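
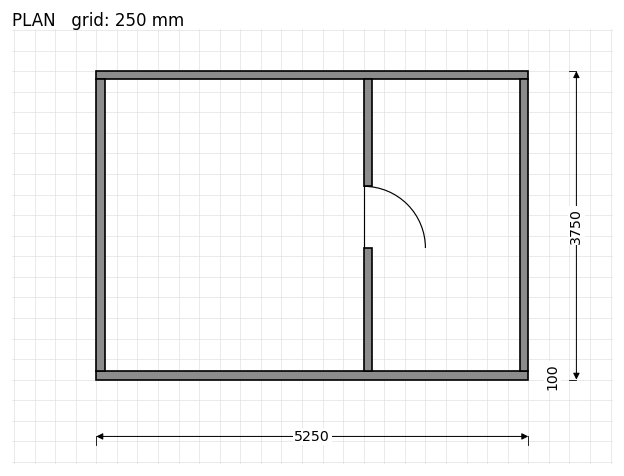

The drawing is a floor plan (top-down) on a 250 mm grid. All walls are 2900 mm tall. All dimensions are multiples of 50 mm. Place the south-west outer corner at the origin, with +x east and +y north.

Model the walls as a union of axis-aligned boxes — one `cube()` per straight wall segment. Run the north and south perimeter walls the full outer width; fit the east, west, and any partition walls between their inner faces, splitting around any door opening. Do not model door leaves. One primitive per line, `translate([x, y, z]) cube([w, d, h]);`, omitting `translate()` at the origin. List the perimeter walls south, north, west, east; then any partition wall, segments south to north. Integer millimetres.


cube([5250, 100, 2900]);
translate([0, 3650, 0]) cube([5250, 100, 2900]);
translate([0, 100, 0]) cube([100, 3550, 2900]);
translate([5150, 100, 0]) cube([100, 3550, 2900]);
translate([3250, 100, 0]) cube([100, 1500, 2900]);
translate([3250, 2350, 0]) cube([100, 1300, 2900]);


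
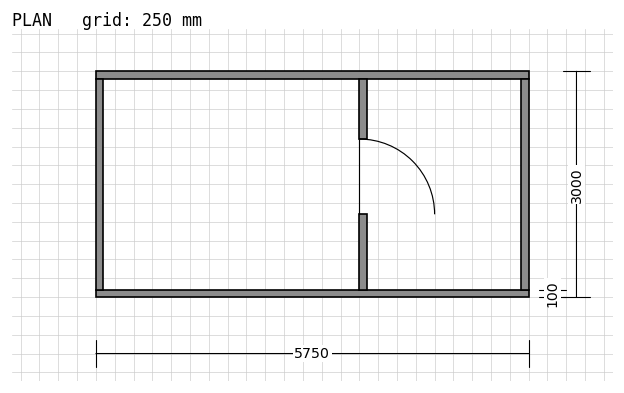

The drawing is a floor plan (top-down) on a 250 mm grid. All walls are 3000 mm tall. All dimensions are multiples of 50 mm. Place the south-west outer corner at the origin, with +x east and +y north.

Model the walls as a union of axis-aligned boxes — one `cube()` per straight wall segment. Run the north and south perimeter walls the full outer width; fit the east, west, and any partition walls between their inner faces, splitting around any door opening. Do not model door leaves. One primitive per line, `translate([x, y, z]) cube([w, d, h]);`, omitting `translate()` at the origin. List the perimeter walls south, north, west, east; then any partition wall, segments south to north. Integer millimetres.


cube([5750, 100, 3000]);
translate([0, 2900, 0]) cube([5750, 100, 3000]);
translate([0, 100, 0]) cube([100, 2800, 3000]);
translate([5650, 100, 0]) cube([100, 2800, 3000]);
translate([3500, 100, 0]) cube([100, 1000, 3000]);
translate([3500, 2100, 0]) cube([100, 800, 3000]);


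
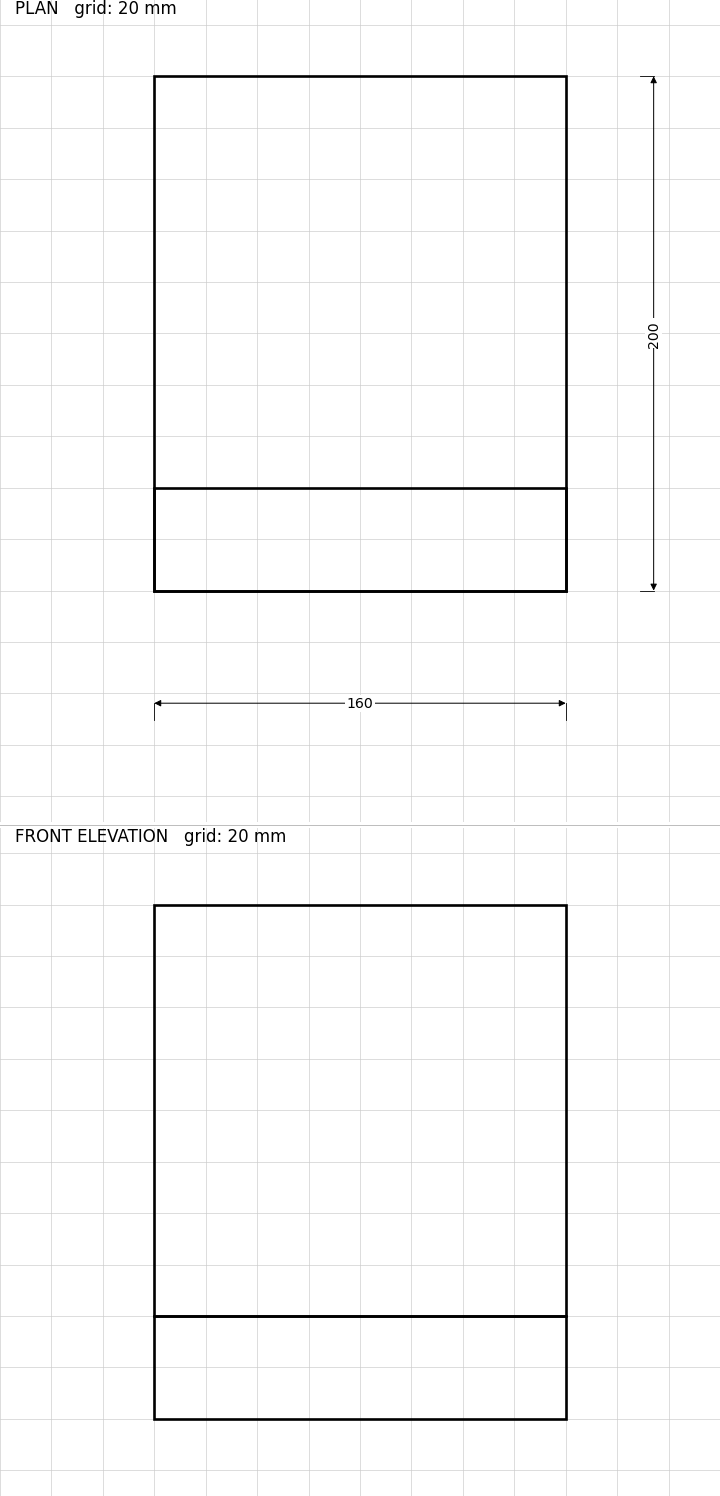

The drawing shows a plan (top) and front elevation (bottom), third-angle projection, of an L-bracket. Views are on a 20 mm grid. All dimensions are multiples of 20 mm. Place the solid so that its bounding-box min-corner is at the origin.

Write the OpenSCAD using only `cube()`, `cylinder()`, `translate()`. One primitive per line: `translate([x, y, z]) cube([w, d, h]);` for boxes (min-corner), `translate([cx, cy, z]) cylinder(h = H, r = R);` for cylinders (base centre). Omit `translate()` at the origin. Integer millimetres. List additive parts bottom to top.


cube([160, 200, 40]);
translate([0, 0, 40]) cube([160, 40, 160]);


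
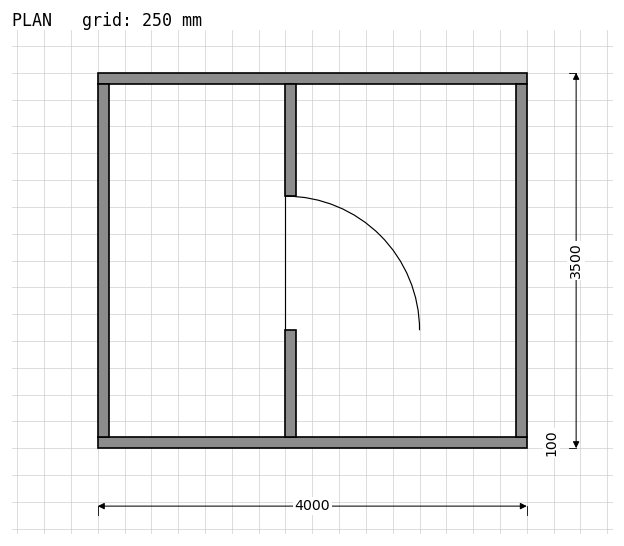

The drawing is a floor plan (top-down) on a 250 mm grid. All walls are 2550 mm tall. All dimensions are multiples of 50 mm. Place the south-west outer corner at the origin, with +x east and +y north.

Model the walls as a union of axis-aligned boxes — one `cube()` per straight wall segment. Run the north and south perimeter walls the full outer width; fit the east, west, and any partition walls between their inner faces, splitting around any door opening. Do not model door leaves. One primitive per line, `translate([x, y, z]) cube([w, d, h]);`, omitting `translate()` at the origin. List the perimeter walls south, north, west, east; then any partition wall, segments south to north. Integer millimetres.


cube([4000, 100, 2550]);
translate([0, 3400, 0]) cube([4000, 100, 2550]);
translate([0, 100, 0]) cube([100, 3300, 2550]);
translate([3900, 100, 0]) cube([100, 3300, 2550]);
translate([1750, 100, 0]) cube([100, 1000, 2550]);
translate([1750, 2350, 0]) cube([100, 1050, 2550]);


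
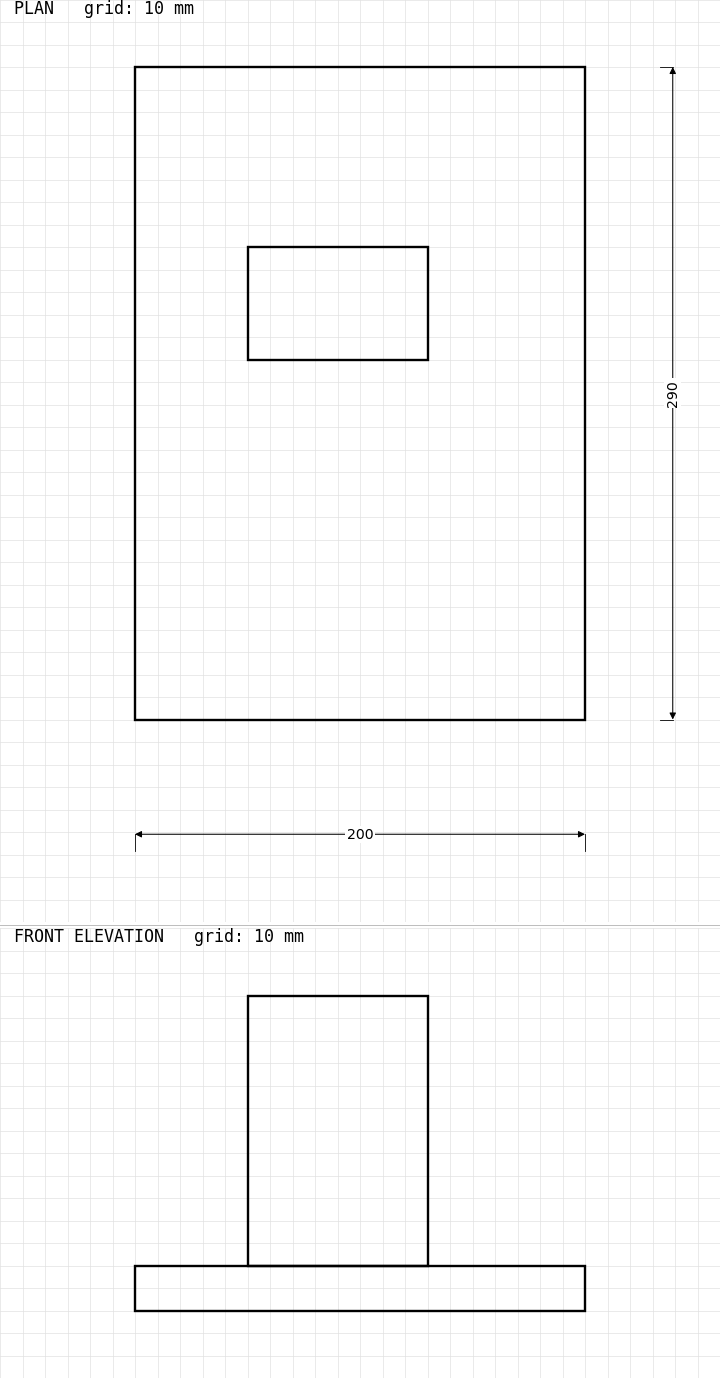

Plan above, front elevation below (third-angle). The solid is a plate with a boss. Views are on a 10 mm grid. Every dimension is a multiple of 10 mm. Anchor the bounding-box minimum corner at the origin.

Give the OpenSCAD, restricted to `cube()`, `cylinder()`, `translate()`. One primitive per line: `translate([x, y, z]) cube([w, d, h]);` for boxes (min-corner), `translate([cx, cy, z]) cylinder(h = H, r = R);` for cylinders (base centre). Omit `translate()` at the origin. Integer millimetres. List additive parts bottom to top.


cube([200, 290, 20]);
translate([50, 160, 20]) cube([80, 50, 120]);


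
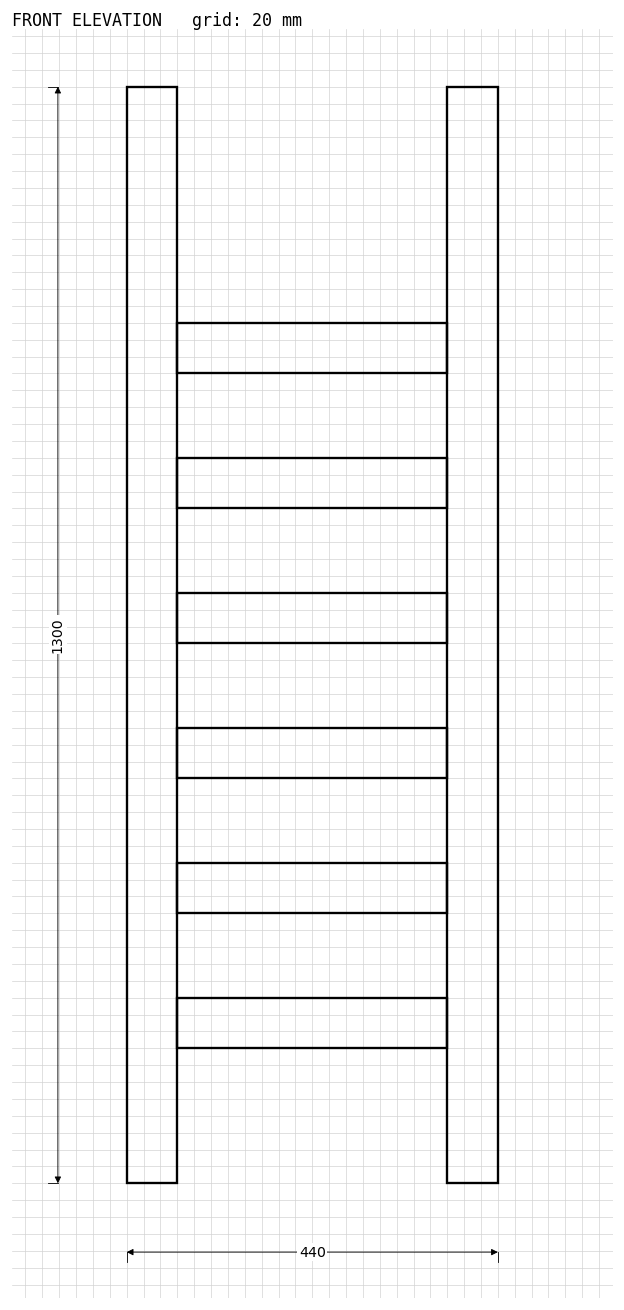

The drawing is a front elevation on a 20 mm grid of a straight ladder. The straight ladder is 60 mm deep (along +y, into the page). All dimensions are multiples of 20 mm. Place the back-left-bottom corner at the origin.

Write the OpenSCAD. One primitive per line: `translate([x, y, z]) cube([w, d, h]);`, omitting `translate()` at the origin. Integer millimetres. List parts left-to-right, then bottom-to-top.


cube([60, 60, 1300]);
translate([60, 0, 160]) cube([320, 60, 60]);
translate([60, 0, 320]) cube([320, 60, 60]);
translate([60, 0, 480]) cube([320, 60, 60]);
translate([60, 0, 640]) cube([320, 60, 60]);
translate([60, 0, 800]) cube([320, 60, 60]);
translate([60, 0, 960]) cube([320, 60, 60]);
translate([380, 0, 0]) cube([60, 60, 1300]);


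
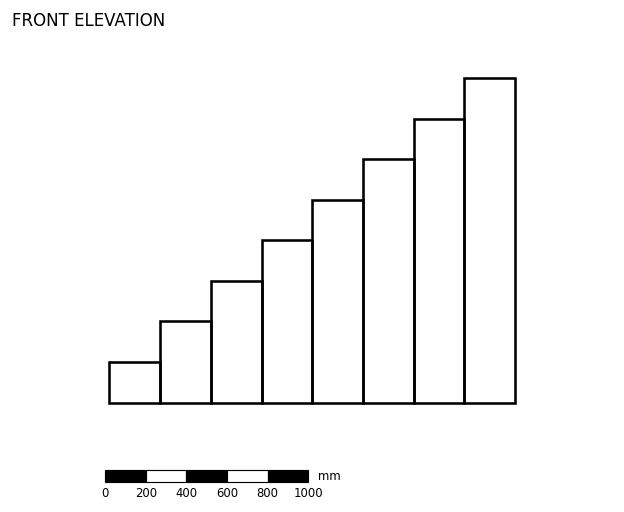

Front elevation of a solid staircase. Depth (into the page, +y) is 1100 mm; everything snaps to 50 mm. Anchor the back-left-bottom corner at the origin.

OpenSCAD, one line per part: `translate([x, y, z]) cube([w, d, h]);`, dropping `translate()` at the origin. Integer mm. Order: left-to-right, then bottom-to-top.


cube([250, 1100, 200]);
translate([250, 0, 0]) cube([250, 1100, 400]);
translate([500, 0, 0]) cube([250, 1100, 600]);
translate([750, 0, 0]) cube([250, 1100, 800]);
translate([1000, 0, 0]) cube([250, 1100, 1000]);
translate([1250, 0, 0]) cube([250, 1100, 1200]);
translate([1500, 0, 0]) cube([250, 1100, 1400]);
translate([1750, 0, 0]) cube([250, 1100, 1600]);


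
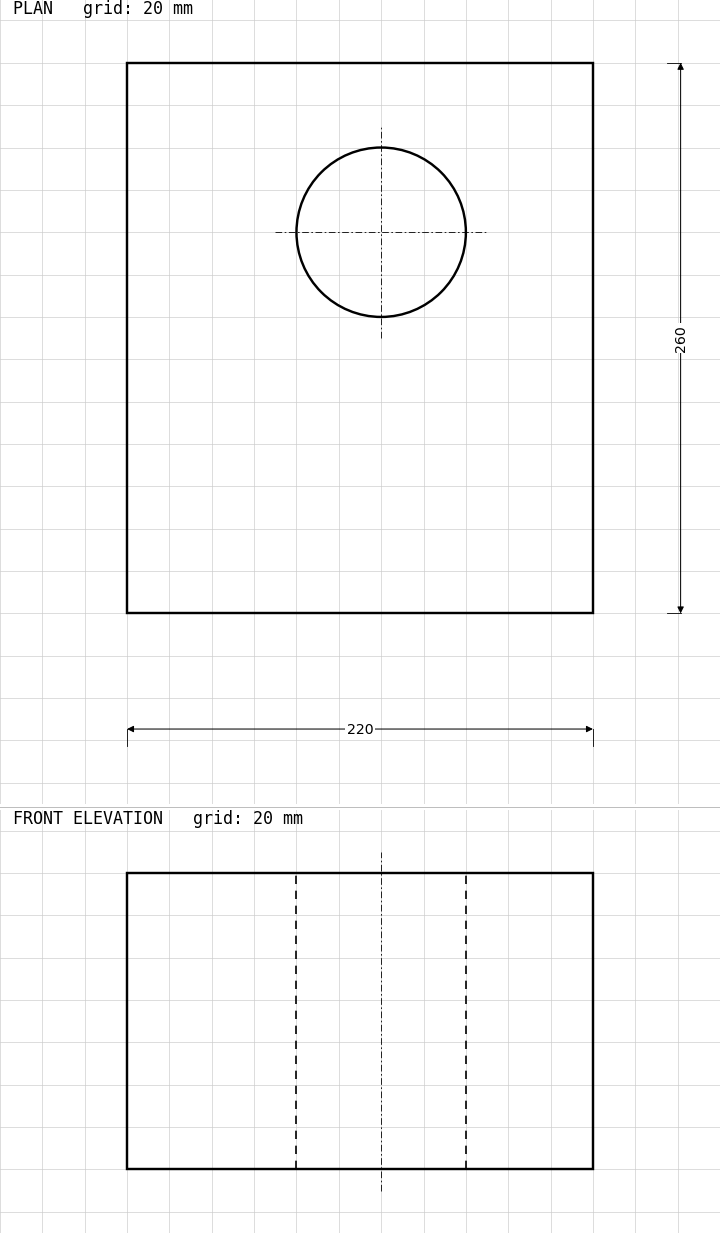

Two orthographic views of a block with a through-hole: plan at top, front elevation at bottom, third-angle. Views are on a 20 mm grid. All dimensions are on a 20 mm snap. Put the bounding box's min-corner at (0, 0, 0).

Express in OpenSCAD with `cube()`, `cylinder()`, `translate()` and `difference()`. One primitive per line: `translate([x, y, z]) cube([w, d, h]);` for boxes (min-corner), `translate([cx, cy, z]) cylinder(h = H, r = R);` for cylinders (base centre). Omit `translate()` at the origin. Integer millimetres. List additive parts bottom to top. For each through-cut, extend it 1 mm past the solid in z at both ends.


difference() {
  cube([220, 260, 140]);
  translate([120, 180, -1]) cylinder(h = 142, r = 40);
}


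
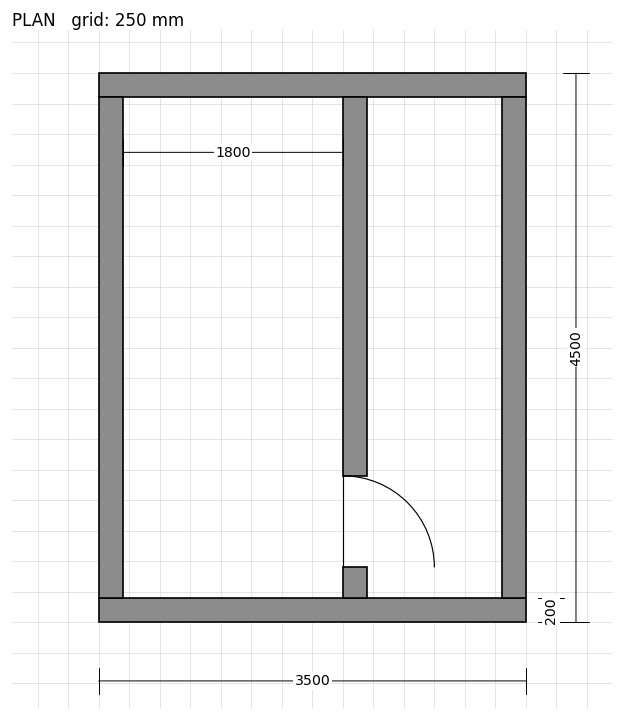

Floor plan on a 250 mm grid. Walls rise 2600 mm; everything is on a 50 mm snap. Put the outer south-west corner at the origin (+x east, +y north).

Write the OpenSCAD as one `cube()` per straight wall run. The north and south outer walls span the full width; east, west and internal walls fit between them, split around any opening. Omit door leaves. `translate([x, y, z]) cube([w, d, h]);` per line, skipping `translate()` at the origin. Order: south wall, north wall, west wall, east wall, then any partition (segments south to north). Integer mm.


cube([3500, 200, 2600]);
translate([0, 4300, 0]) cube([3500, 200, 2600]);
translate([0, 200, 0]) cube([200, 4100, 2600]);
translate([3300, 200, 0]) cube([200, 4100, 2600]);
translate([2000, 200, 0]) cube([200, 250, 2600]);
translate([2000, 1200, 0]) cube([200, 3100, 2600]);


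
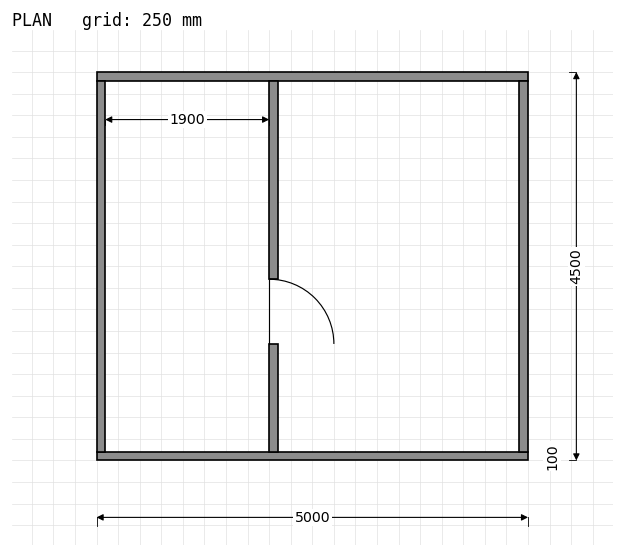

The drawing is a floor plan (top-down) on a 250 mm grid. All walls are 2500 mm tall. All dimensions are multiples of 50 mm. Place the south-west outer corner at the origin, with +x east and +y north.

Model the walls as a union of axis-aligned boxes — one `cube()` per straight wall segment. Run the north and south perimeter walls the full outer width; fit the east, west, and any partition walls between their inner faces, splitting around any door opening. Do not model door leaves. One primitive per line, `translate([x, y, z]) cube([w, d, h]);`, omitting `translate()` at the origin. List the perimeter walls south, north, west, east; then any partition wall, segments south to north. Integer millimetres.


cube([5000, 100, 2500]);
translate([0, 4400, 0]) cube([5000, 100, 2500]);
translate([0, 100, 0]) cube([100, 4300, 2500]);
translate([4900, 100, 0]) cube([100, 4300, 2500]);
translate([2000, 100, 0]) cube([100, 1250, 2500]);
translate([2000, 2100, 0]) cube([100, 2300, 2500]);


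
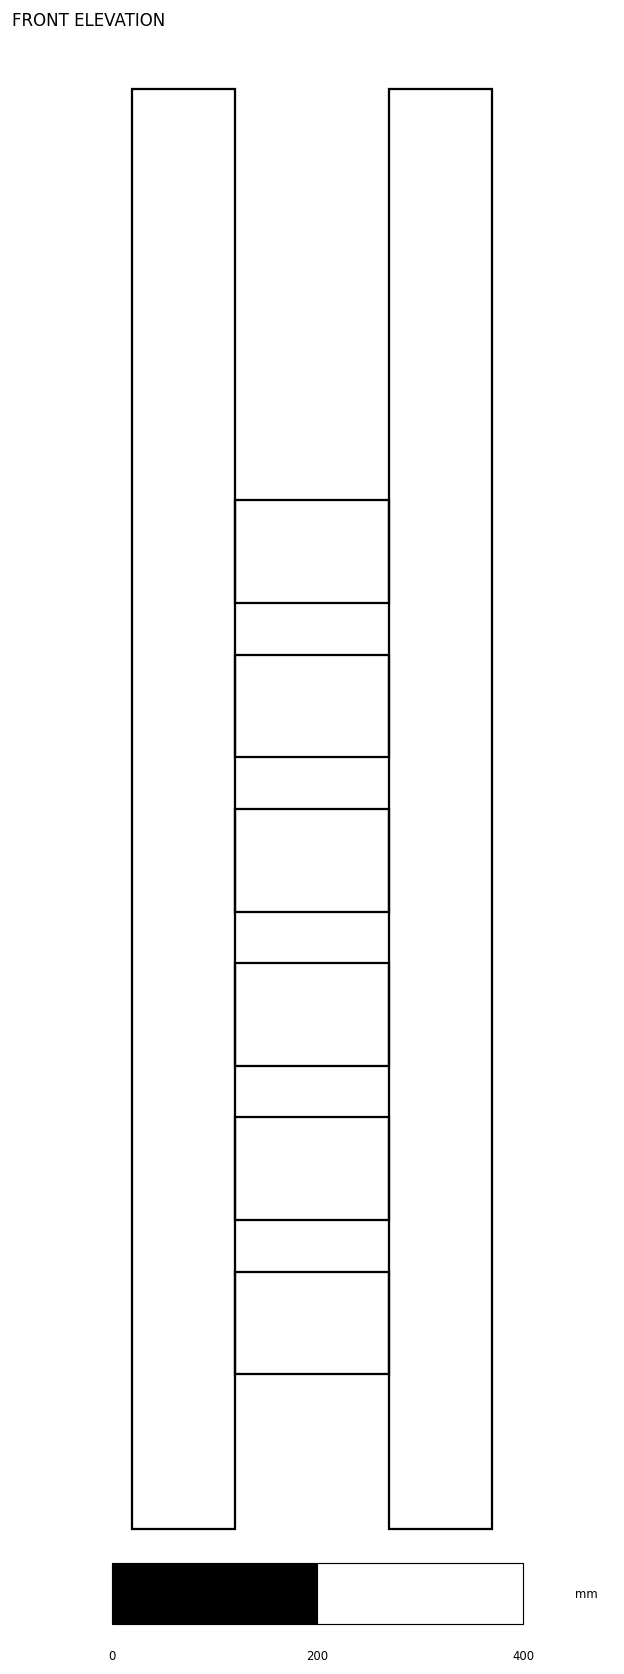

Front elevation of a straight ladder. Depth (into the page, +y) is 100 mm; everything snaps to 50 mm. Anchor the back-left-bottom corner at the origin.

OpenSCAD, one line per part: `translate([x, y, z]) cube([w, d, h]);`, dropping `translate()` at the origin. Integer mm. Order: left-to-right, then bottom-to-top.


cube([100, 100, 1400]);
translate([100, 0, 150]) cube([150, 100, 100]);
translate([100, 0, 300]) cube([150, 100, 100]);
translate([100, 0, 450]) cube([150, 100, 100]);
translate([100, 0, 600]) cube([150, 100, 100]);
translate([100, 0, 750]) cube([150, 100, 100]);
translate([100, 0, 900]) cube([150, 100, 100]);
translate([250, 0, 0]) cube([100, 100, 1400]);


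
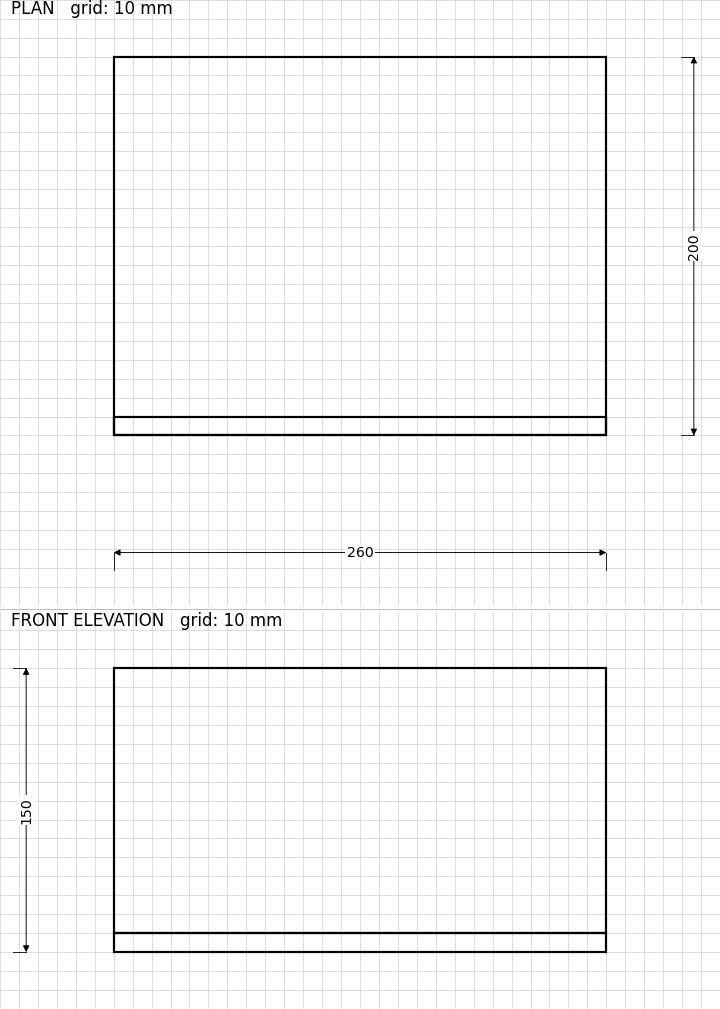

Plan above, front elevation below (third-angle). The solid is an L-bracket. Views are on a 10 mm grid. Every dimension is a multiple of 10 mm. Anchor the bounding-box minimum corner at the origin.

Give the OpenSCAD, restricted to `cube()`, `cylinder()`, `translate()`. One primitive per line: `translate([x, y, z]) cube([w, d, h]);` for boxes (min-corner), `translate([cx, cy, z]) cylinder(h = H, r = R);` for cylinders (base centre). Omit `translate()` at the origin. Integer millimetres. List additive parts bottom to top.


cube([260, 200, 10]);
translate([0, 0, 10]) cube([260, 10, 140]);


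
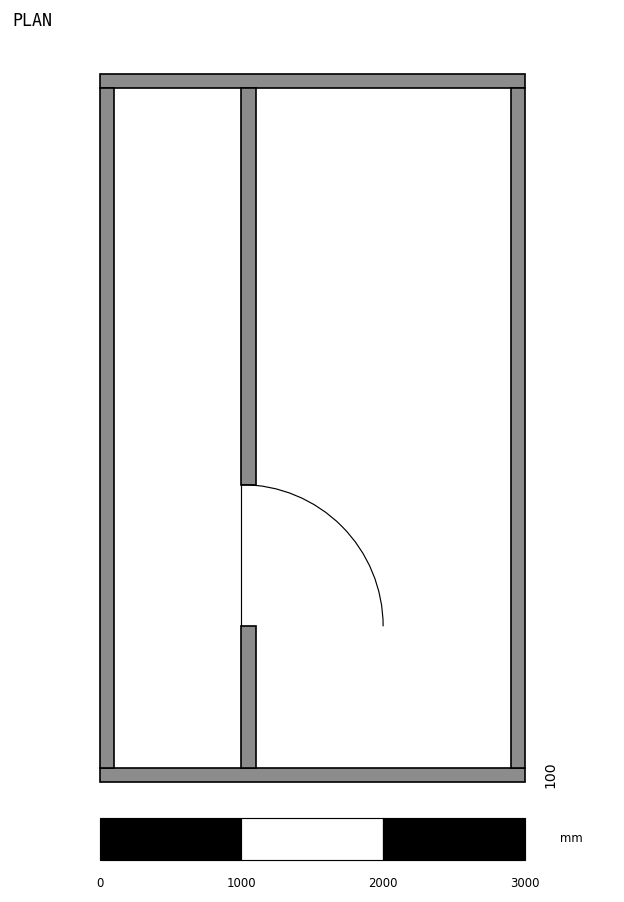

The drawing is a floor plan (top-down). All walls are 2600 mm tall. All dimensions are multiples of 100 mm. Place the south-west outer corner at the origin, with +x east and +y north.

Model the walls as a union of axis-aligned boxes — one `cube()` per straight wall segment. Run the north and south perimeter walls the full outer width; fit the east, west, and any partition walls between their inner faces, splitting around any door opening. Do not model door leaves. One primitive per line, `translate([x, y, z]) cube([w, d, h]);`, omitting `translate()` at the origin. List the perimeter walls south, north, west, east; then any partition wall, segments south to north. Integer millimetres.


cube([3000, 100, 2600]);
translate([0, 4900, 0]) cube([3000, 100, 2600]);
translate([0, 100, 0]) cube([100, 4800, 2600]);
translate([2900, 100, 0]) cube([100, 4800, 2600]);
translate([1000, 100, 0]) cube([100, 1000, 2600]);
translate([1000, 2100, 0]) cube([100, 2800, 2600]);


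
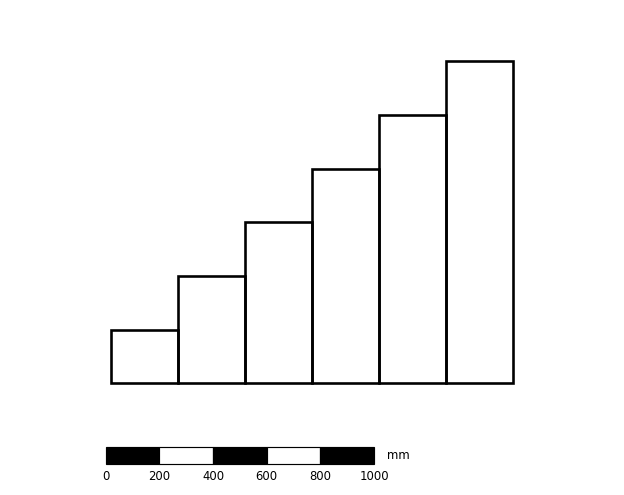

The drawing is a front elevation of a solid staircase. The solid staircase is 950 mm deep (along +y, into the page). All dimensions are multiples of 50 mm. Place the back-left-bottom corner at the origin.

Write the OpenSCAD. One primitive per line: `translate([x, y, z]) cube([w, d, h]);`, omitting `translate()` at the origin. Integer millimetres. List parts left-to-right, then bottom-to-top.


cube([250, 950, 200]);
translate([250, 0, 0]) cube([250, 950, 400]);
translate([500, 0, 0]) cube([250, 950, 600]);
translate([750, 0, 0]) cube([250, 950, 800]);
translate([1000, 0, 0]) cube([250, 950, 1000]);
translate([1250, 0, 0]) cube([250, 950, 1200]);


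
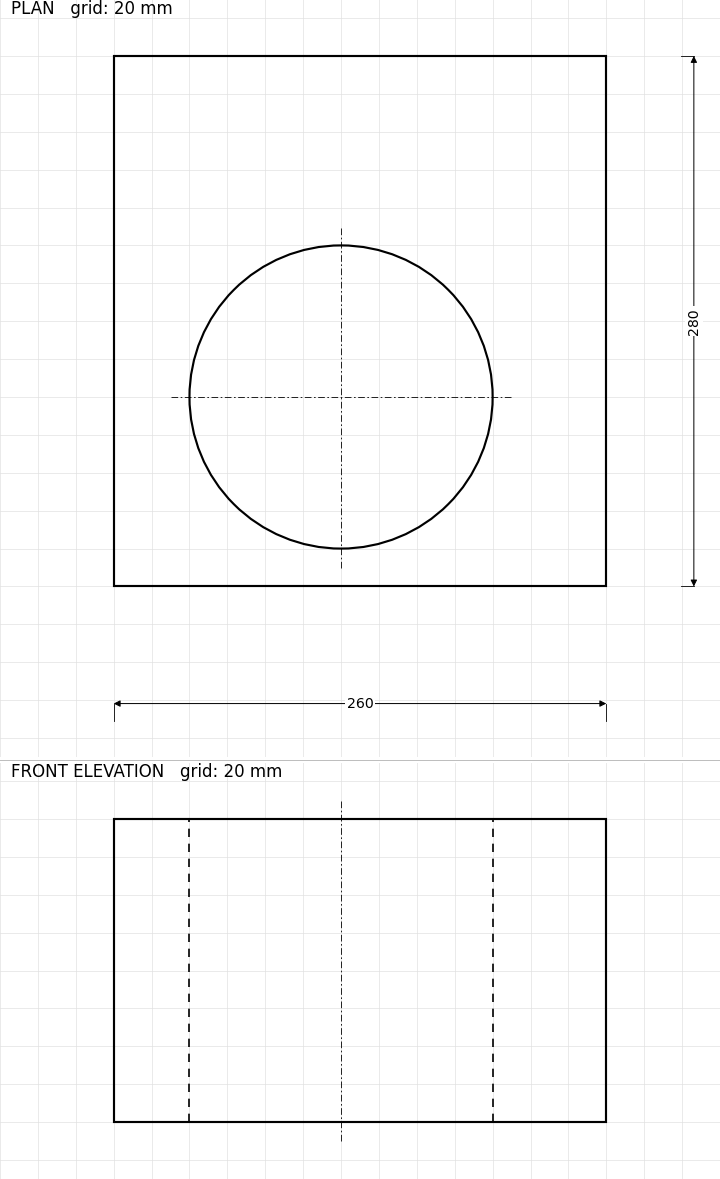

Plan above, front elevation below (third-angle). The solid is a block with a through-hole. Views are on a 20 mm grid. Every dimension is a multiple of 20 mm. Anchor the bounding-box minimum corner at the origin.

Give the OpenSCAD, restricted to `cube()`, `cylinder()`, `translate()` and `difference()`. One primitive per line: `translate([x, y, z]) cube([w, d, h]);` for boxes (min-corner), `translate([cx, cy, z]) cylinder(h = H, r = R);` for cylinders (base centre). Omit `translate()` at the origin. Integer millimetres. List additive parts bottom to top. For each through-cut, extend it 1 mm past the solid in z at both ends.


difference() {
  cube([260, 280, 160]);
  translate([120, 100, -1]) cylinder(h = 162, r = 80);
}


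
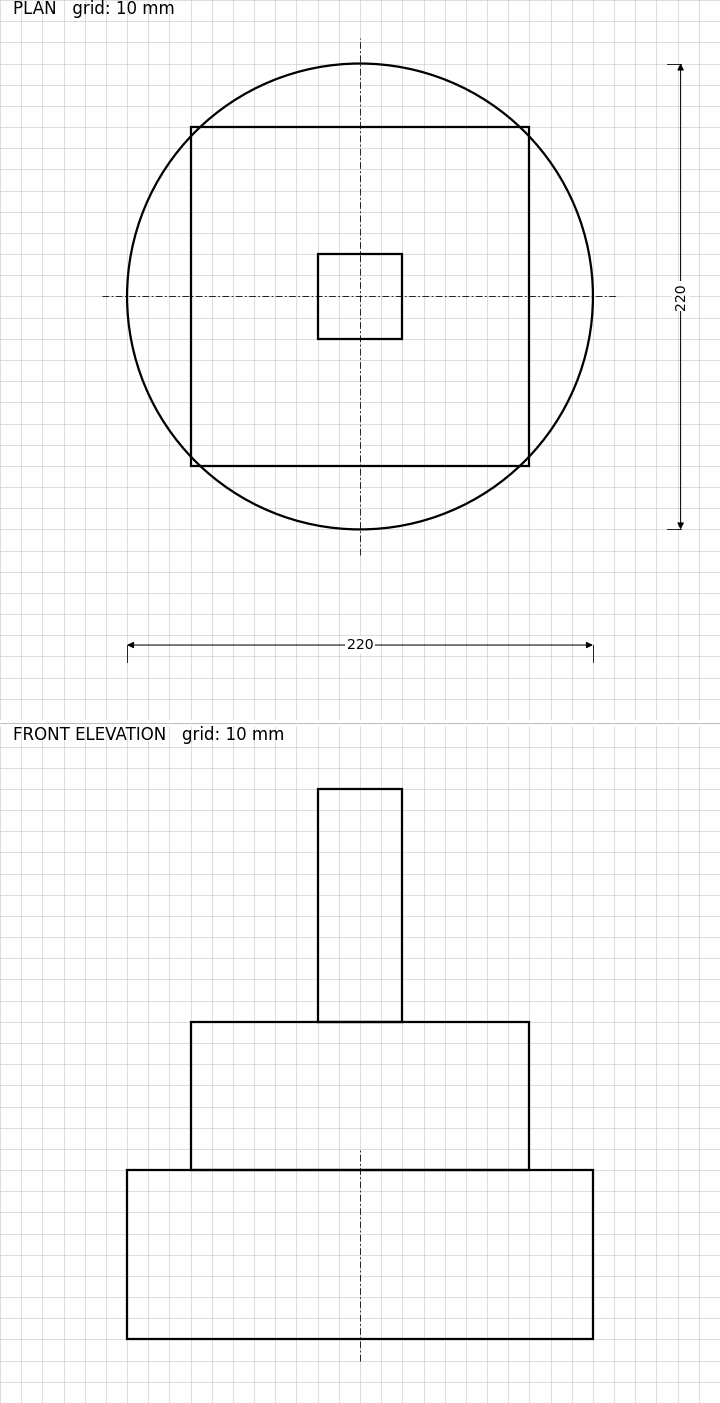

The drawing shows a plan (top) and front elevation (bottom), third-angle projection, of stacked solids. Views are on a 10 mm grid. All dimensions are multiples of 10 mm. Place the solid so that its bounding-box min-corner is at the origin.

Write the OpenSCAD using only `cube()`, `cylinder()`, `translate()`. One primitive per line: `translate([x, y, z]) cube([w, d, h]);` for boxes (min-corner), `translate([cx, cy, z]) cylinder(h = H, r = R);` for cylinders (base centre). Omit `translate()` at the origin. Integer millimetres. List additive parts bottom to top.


translate([110, 110, 0]) cylinder(h = 80, r = 110);
translate([30, 30, 80]) cube([160, 160, 70]);
translate([90, 90, 150]) cube([40, 40, 110]);


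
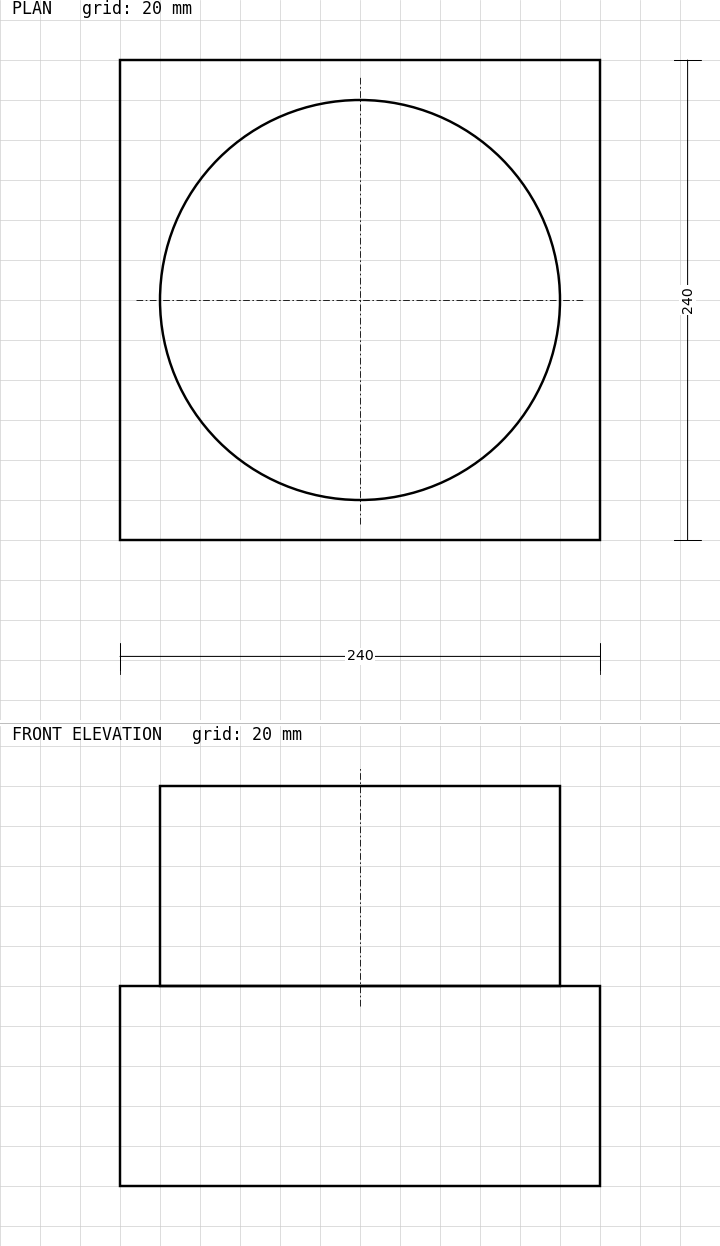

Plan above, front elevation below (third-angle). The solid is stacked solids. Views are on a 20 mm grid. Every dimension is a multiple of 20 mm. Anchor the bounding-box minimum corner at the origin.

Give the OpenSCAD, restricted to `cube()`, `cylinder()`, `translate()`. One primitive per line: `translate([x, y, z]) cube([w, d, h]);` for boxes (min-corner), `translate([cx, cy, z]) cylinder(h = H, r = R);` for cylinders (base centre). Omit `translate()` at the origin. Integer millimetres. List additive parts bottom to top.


cube([240, 240, 100]);
translate([120, 120, 100]) cylinder(h = 100, r = 100);


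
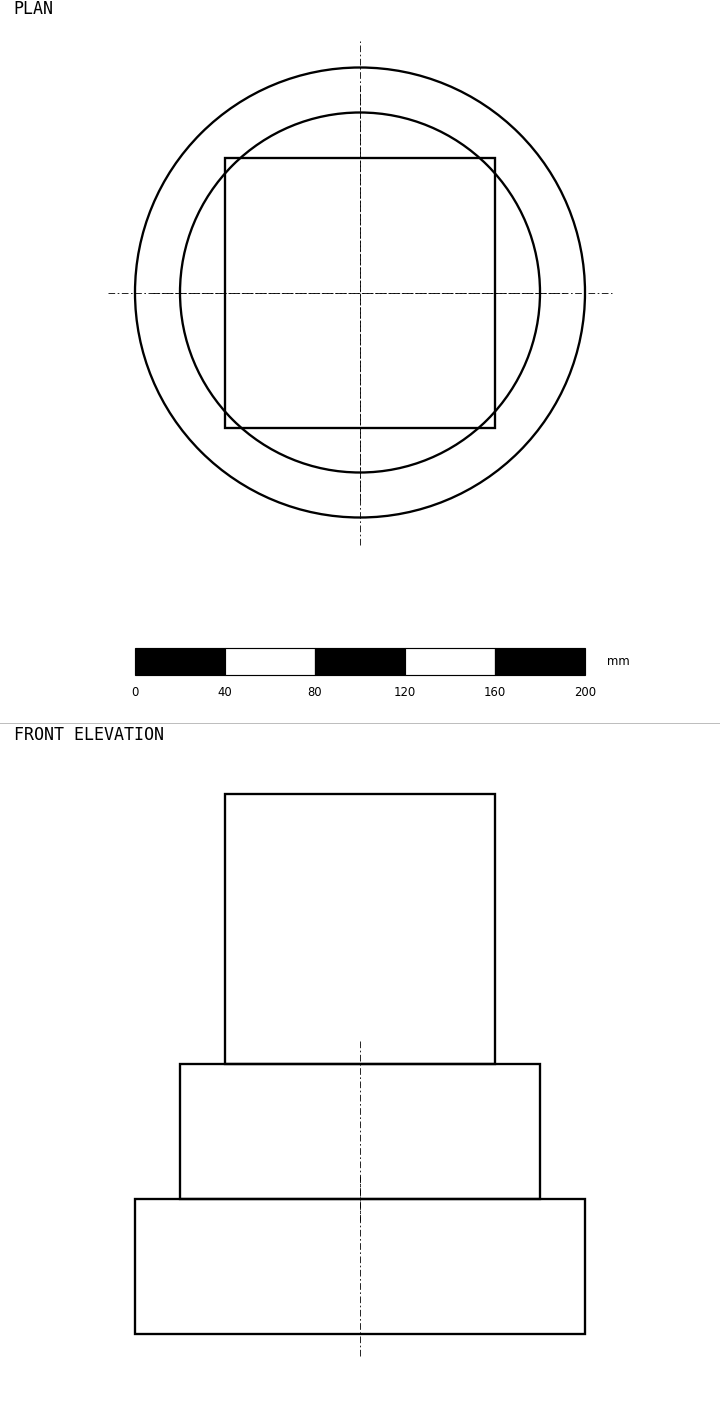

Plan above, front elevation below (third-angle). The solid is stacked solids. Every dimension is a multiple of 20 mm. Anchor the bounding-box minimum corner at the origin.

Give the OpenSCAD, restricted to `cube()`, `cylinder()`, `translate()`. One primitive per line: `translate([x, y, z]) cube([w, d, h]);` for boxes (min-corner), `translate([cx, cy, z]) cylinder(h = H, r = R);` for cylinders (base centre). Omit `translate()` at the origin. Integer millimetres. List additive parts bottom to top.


translate([100, 100, 0]) cylinder(h = 60, r = 100);
translate([100, 100, 60]) cylinder(h = 60, r = 80);
translate([40, 40, 120]) cube([120, 120, 120]);


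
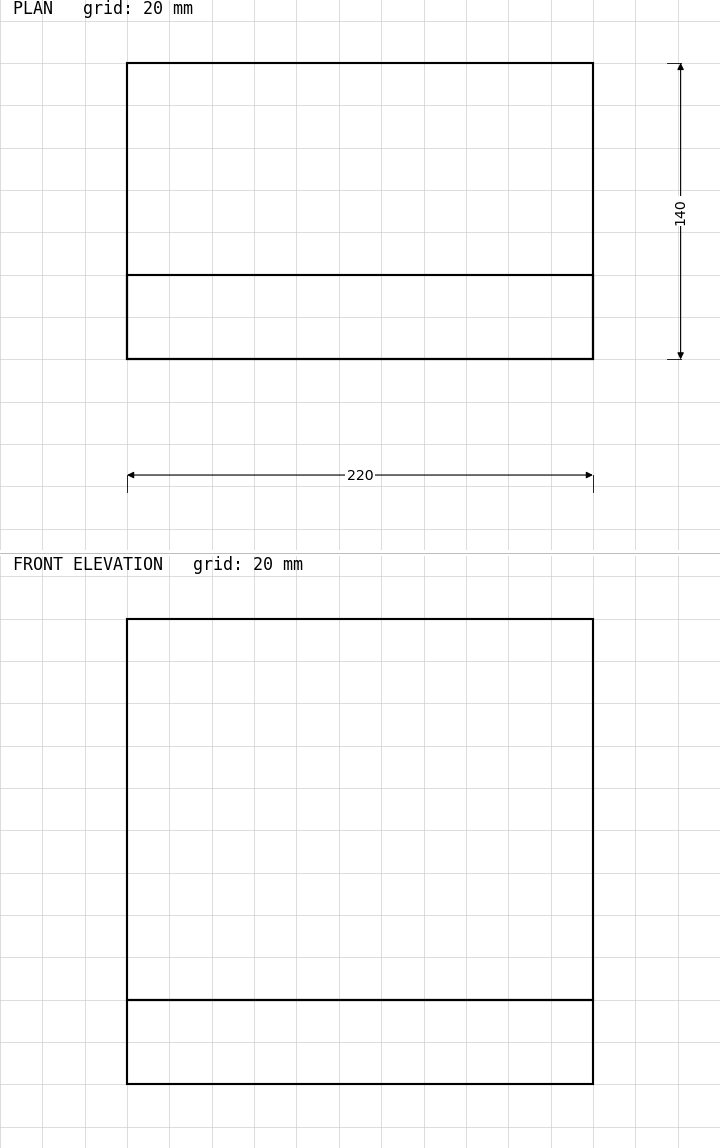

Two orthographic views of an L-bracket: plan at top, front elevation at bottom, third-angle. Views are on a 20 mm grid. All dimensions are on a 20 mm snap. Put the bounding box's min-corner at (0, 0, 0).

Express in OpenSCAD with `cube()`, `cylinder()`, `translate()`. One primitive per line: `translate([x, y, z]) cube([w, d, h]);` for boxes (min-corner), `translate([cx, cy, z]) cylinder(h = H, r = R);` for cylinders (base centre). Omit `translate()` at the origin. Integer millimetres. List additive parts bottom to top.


cube([220, 140, 40]);
translate([0, 0, 40]) cube([220, 40, 180]);


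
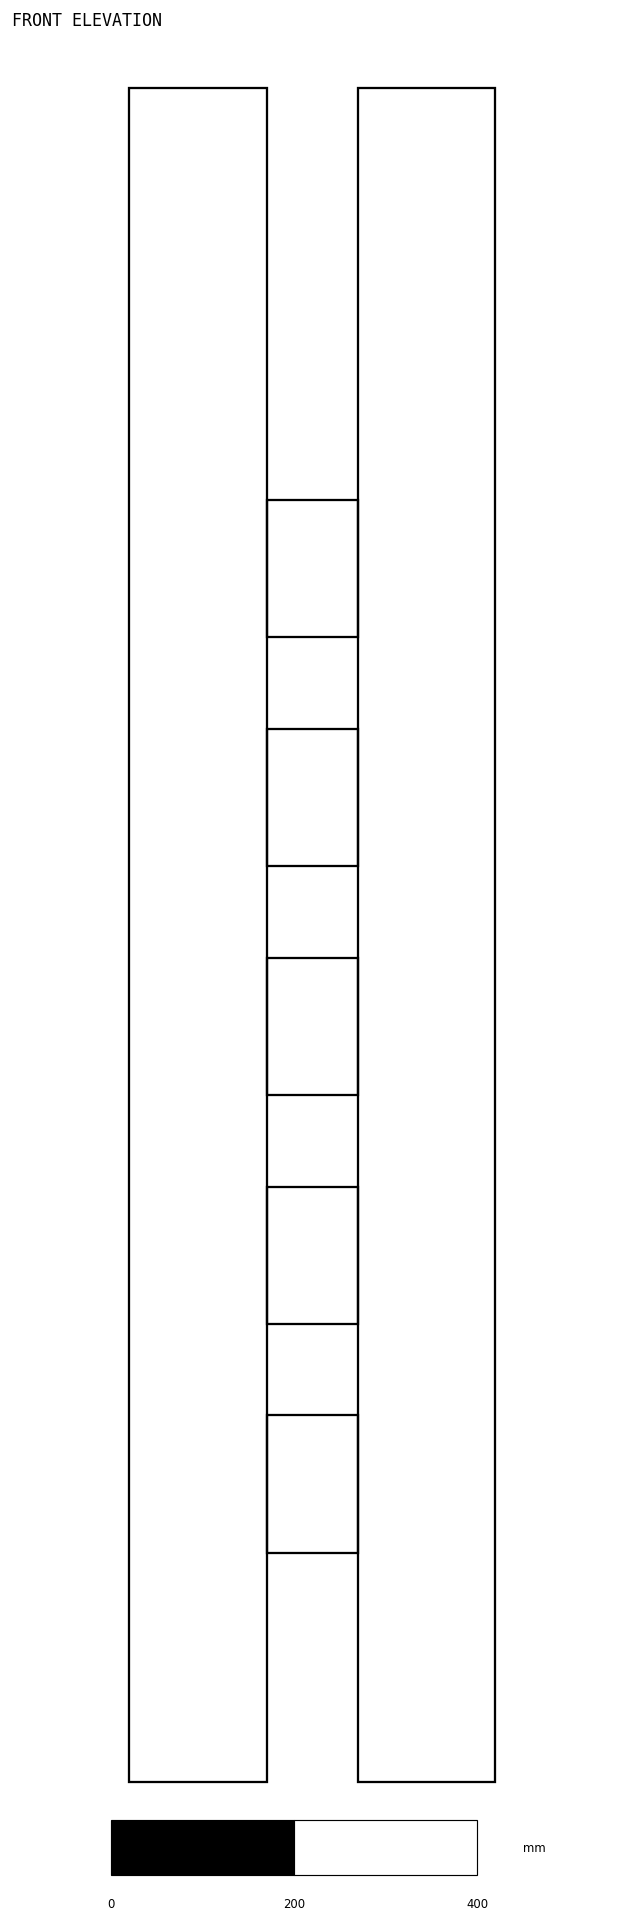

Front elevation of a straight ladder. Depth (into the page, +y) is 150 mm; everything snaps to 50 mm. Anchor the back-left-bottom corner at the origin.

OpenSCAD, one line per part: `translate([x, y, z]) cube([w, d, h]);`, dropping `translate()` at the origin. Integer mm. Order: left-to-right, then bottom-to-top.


cube([150, 150, 1850]);
translate([150, 0, 250]) cube([100, 150, 150]);
translate([150, 0, 500]) cube([100, 150, 150]);
translate([150, 0, 750]) cube([100, 150, 150]);
translate([150, 0, 1000]) cube([100, 150, 150]);
translate([150, 0, 1250]) cube([100, 150, 150]);
translate([250, 0, 0]) cube([150, 150, 1850]);


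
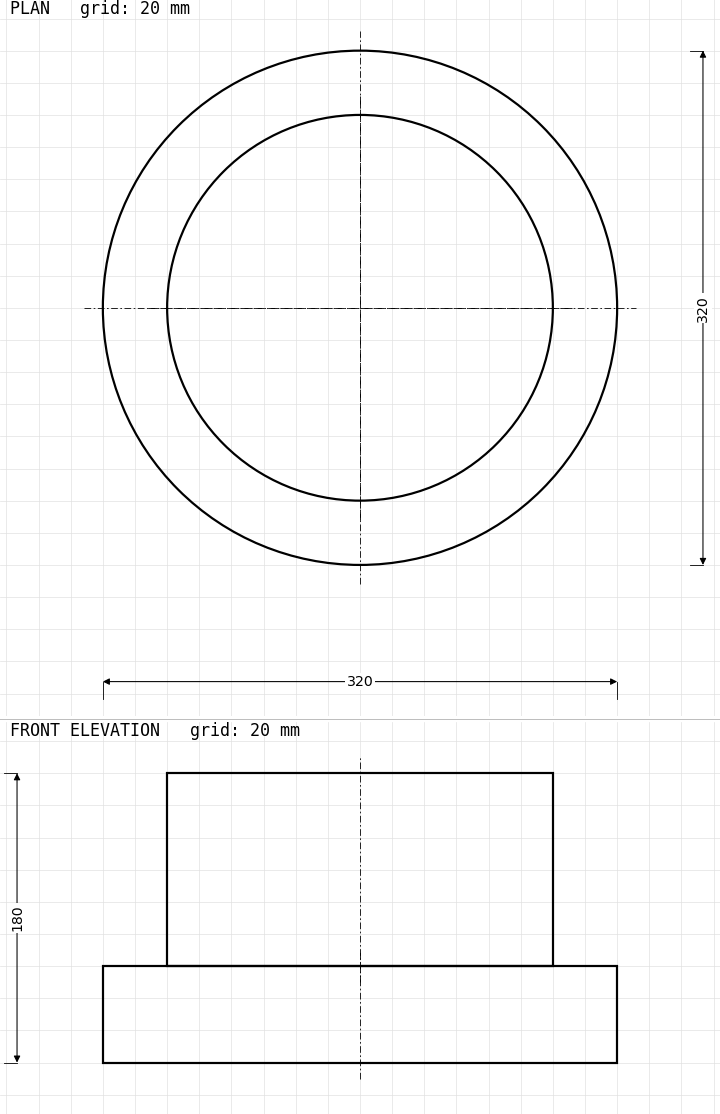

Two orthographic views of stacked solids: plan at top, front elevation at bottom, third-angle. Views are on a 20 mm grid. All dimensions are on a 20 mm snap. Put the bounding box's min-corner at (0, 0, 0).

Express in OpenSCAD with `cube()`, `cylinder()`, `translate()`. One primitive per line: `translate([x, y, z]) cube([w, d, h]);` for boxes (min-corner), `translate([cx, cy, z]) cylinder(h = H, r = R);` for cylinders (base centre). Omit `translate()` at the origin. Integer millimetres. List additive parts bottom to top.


translate([160, 160, 0]) cylinder(h = 60, r = 160);
translate([160, 160, 60]) cylinder(h = 120, r = 120);


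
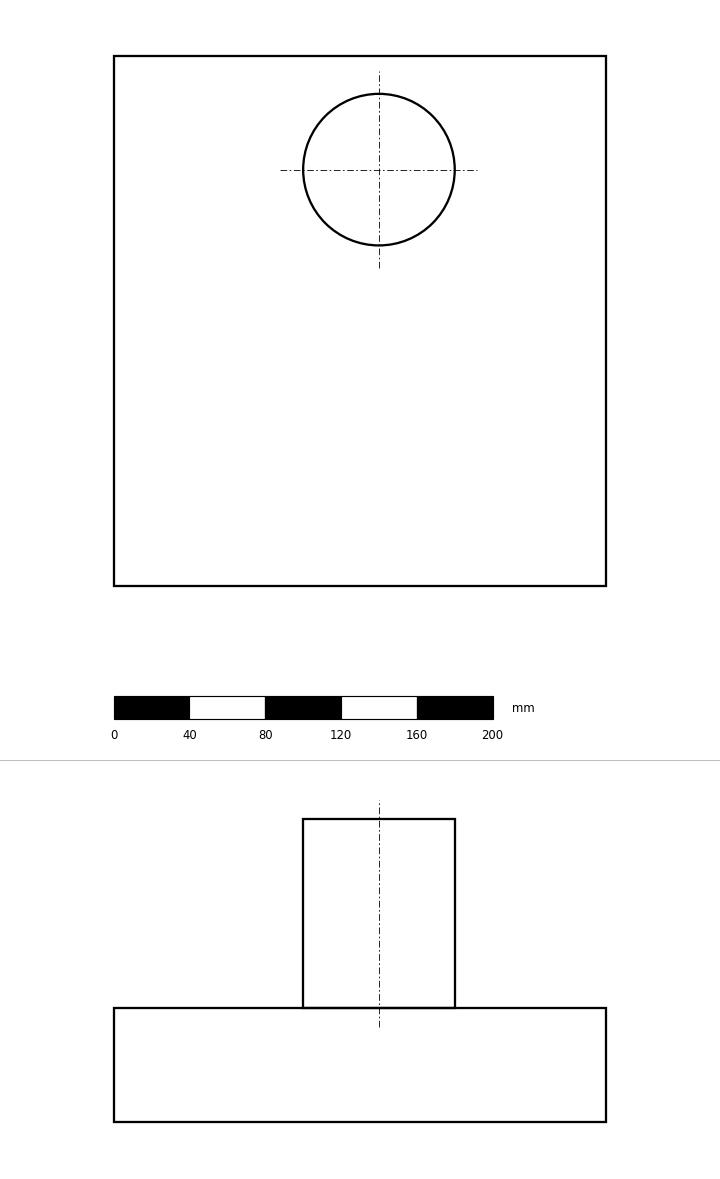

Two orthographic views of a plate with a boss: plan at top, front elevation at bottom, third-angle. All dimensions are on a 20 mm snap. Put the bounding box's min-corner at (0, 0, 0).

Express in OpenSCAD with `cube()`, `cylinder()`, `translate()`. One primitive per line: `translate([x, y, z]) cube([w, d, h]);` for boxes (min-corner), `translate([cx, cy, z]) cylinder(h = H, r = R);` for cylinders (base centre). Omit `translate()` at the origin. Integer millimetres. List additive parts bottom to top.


cube([260, 280, 60]);
translate([140, 220, 60]) cylinder(h = 100, r = 40);


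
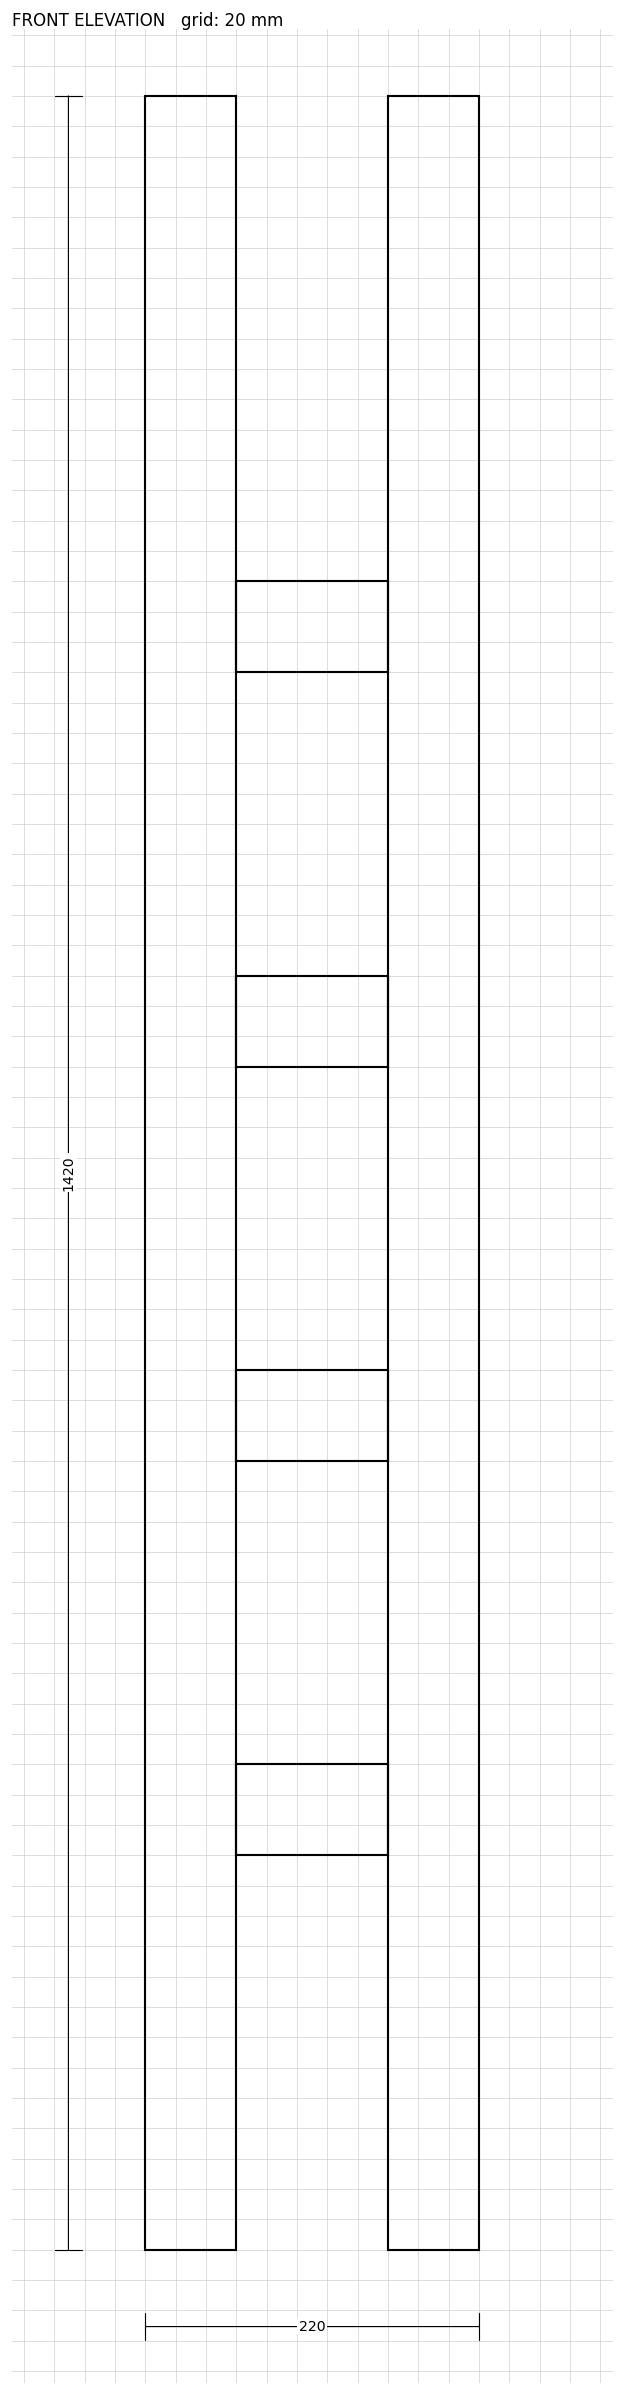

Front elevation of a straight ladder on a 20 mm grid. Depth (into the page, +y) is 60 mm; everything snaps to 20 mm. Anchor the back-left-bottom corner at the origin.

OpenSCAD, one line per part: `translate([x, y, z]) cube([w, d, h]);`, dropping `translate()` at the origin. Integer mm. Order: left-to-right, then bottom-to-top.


cube([60, 60, 1420]);
translate([60, 0, 260]) cube([100, 60, 60]);
translate([60, 0, 520]) cube([100, 60, 60]);
translate([60, 0, 780]) cube([100, 60, 60]);
translate([60, 0, 1040]) cube([100, 60, 60]);
translate([160, 0, 0]) cube([60, 60, 1420]);


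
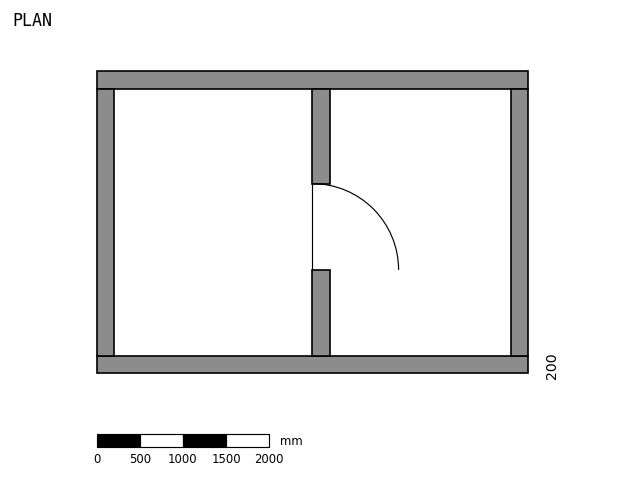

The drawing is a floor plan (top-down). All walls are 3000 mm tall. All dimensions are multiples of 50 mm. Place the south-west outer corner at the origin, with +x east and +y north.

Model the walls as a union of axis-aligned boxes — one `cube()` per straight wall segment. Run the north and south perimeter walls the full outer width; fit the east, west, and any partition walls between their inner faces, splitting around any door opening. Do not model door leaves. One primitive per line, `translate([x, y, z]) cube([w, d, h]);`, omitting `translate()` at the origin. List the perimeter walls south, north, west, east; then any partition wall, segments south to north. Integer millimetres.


cube([5000, 200, 3000]);
translate([0, 3300, 0]) cube([5000, 200, 3000]);
translate([0, 200, 0]) cube([200, 3100, 3000]);
translate([4800, 200, 0]) cube([200, 3100, 3000]);
translate([2500, 200, 0]) cube([200, 1000, 3000]);
translate([2500, 2200, 0]) cube([200, 1100, 3000]);


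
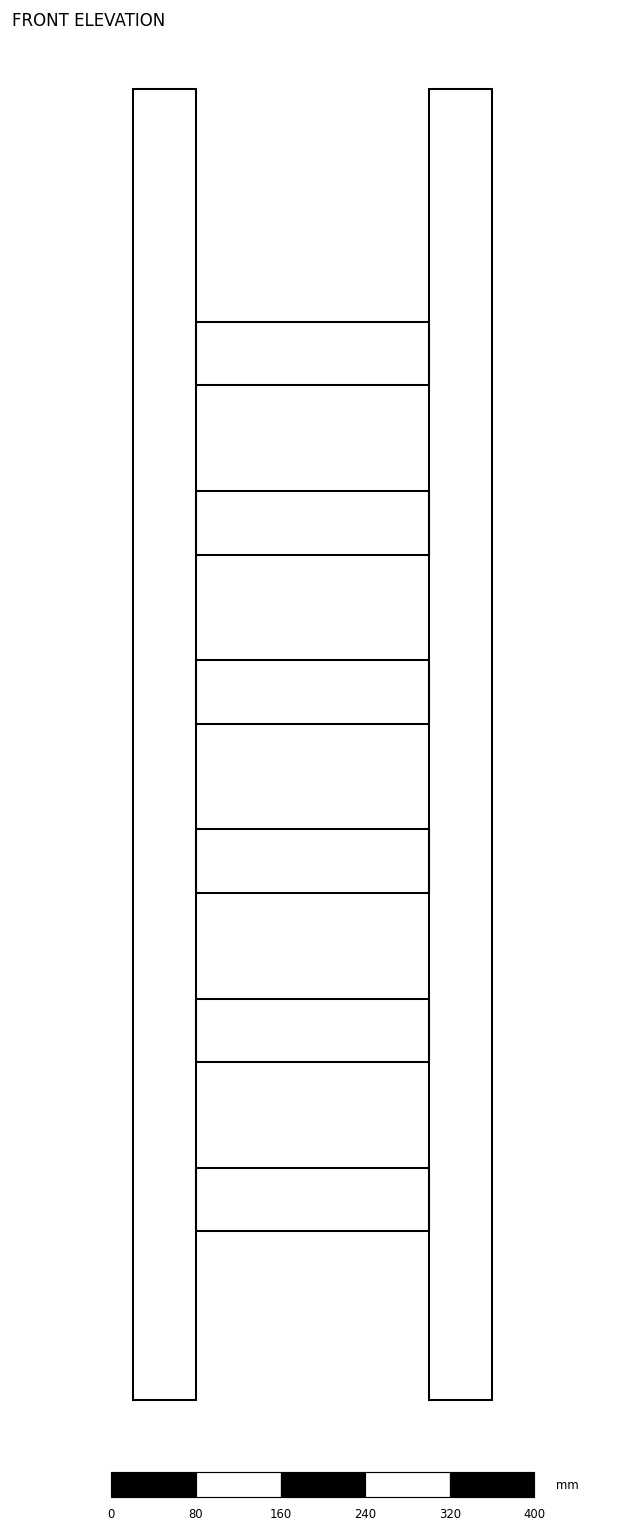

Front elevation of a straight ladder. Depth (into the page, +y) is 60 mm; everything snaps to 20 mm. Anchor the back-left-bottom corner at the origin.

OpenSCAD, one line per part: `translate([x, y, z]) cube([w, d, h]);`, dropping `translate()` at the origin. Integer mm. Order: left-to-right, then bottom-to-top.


cube([60, 60, 1240]);
translate([60, 0, 160]) cube([220, 60, 60]);
translate([60, 0, 320]) cube([220, 60, 60]);
translate([60, 0, 480]) cube([220, 60, 60]);
translate([60, 0, 640]) cube([220, 60, 60]);
translate([60, 0, 800]) cube([220, 60, 60]);
translate([60, 0, 960]) cube([220, 60, 60]);
translate([280, 0, 0]) cube([60, 60, 1240]);


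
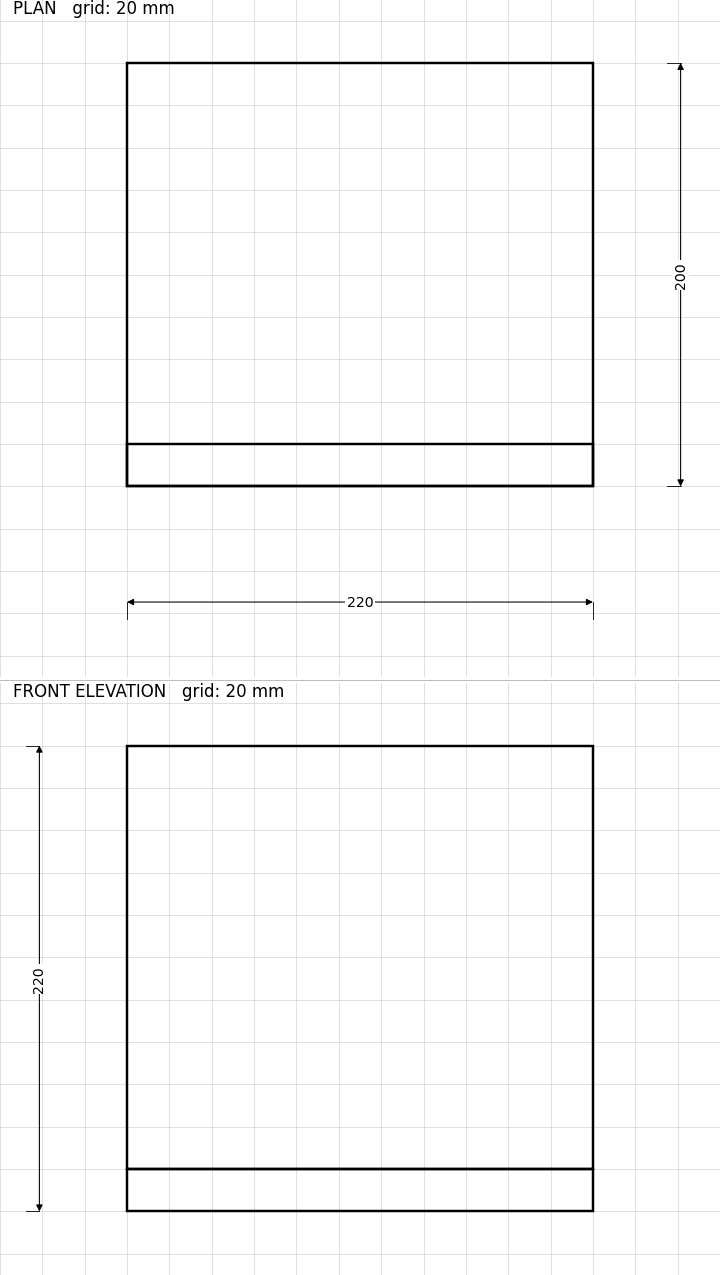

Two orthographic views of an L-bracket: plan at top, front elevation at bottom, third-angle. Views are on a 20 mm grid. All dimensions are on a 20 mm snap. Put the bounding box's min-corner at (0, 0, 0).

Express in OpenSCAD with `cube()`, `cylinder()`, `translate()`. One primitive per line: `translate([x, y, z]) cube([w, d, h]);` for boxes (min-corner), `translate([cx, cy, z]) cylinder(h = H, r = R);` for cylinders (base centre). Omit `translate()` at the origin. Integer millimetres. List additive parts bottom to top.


cube([220, 200, 20]);
translate([0, 0, 20]) cube([220, 20, 200]);


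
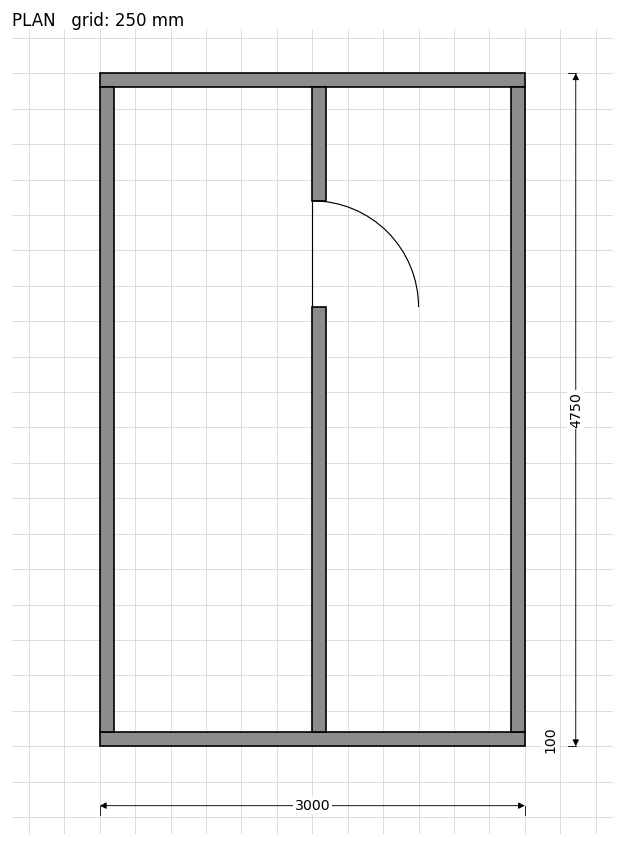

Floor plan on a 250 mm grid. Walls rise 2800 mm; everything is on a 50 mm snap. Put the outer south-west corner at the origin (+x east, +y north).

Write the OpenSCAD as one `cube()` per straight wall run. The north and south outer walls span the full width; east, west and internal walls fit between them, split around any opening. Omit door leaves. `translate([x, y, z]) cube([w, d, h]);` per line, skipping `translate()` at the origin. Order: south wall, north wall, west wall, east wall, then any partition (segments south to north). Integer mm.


cube([3000, 100, 2800]);
translate([0, 4650, 0]) cube([3000, 100, 2800]);
translate([0, 100, 0]) cube([100, 4550, 2800]);
translate([2900, 100, 0]) cube([100, 4550, 2800]);
translate([1500, 100, 0]) cube([100, 3000, 2800]);
translate([1500, 3850, 0]) cube([100, 800, 2800]);


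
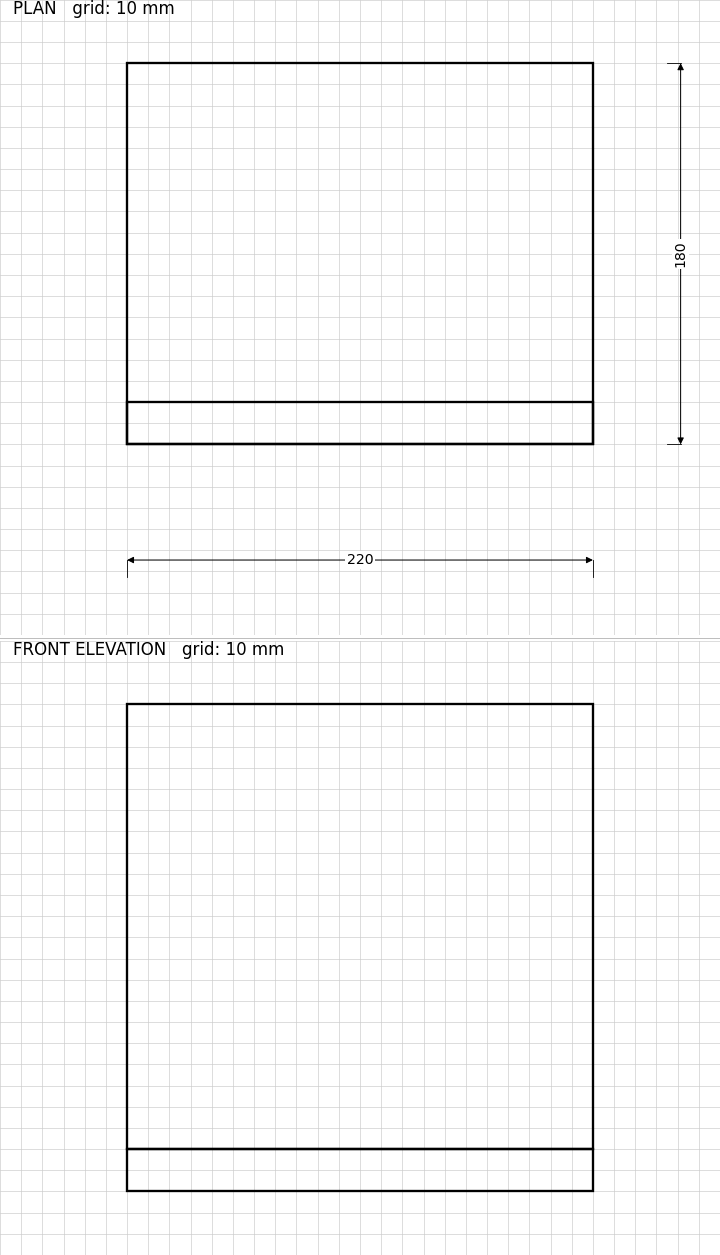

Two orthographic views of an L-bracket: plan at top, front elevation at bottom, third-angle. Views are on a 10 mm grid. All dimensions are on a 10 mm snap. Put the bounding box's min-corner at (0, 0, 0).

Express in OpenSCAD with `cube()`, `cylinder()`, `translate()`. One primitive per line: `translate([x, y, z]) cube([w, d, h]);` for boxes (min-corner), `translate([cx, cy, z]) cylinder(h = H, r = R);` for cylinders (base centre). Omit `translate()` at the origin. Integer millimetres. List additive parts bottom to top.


cube([220, 180, 20]);
translate([0, 0, 20]) cube([220, 20, 210]);


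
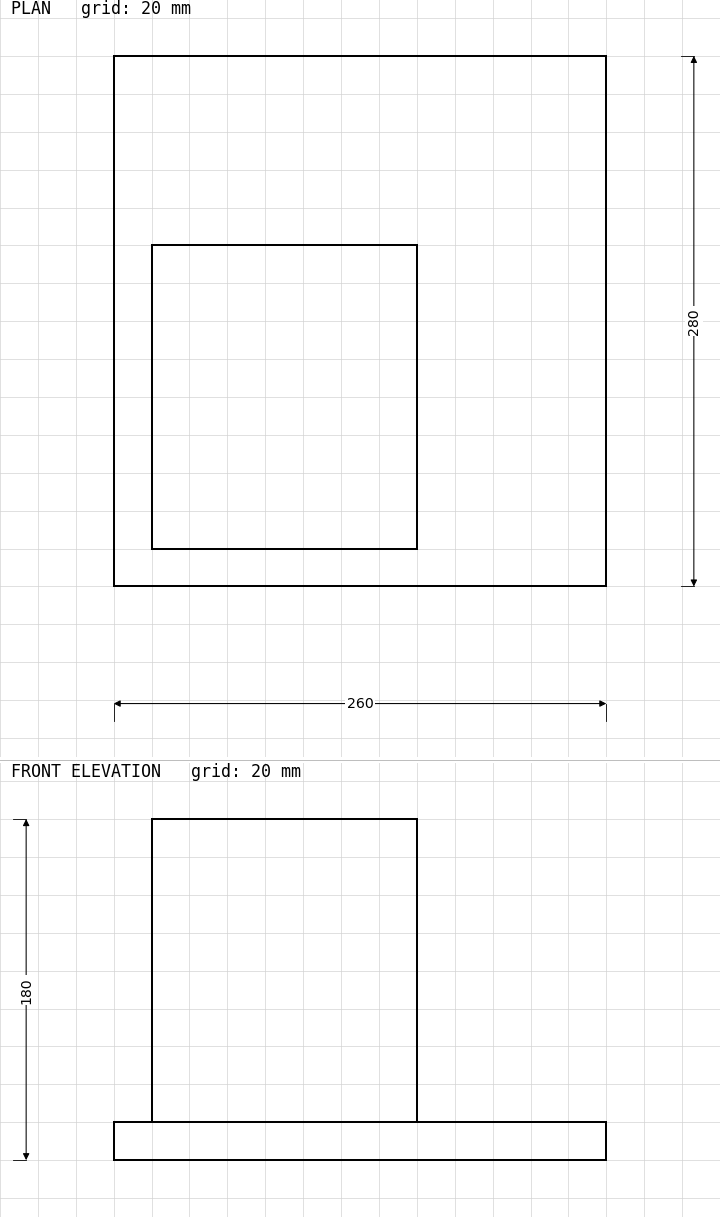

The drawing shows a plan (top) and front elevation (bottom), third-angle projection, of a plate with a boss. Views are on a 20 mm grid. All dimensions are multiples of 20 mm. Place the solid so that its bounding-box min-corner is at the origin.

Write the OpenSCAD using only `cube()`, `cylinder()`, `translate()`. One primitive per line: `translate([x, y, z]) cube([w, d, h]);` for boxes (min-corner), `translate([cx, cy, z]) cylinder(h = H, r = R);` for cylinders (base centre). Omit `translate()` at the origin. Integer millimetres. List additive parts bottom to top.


cube([260, 280, 20]);
translate([20, 20, 20]) cube([140, 160, 160]);


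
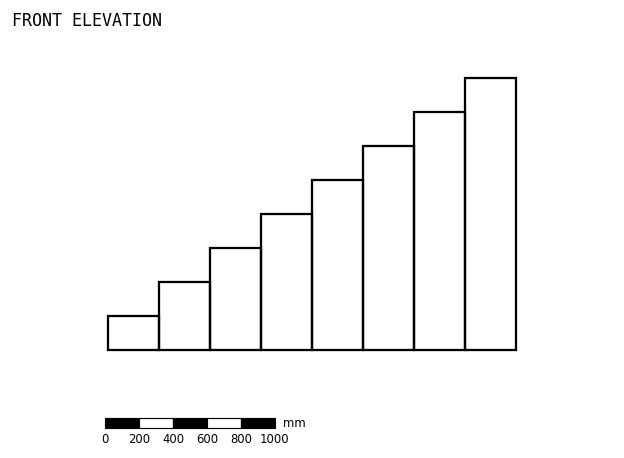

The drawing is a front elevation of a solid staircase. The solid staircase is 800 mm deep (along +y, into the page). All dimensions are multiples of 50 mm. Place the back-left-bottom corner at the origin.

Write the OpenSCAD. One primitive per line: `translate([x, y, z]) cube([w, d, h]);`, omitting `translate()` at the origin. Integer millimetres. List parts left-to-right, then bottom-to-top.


cube([300, 800, 200]);
translate([300, 0, 0]) cube([300, 800, 400]);
translate([600, 0, 0]) cube([300, 800, 600]);
translate([900, 0, 0]) cube([300, 800, 800]);
translate([1200, 0, 0]) cube([300, 800, 1000]);
translate([1500, 0, 0]) cube([300, 800, 1200]);
translate([1800, 0, 0]) cube([300, 800, 1400]);
translate([2100, 0, 0]) cube([300, 800, 1600]);


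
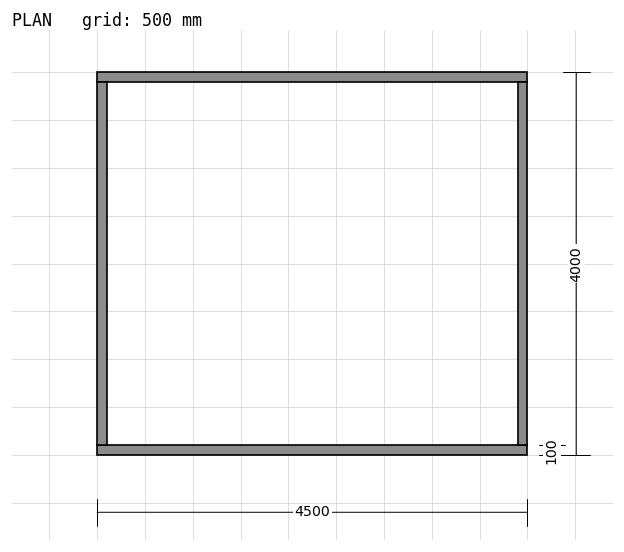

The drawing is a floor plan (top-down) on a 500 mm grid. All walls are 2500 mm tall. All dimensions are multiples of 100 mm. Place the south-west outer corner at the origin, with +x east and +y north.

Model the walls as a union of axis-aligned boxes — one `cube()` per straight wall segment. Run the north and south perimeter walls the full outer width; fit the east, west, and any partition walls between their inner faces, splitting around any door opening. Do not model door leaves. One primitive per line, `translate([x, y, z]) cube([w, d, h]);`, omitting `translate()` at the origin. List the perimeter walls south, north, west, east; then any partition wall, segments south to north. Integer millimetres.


cube([4500, 100, 2500]);
translate([0, 3900, 0]) cube([4500, 100, 2500]);
translate([0, 100, 0]) cube([100, 3800, 2500]);
translate([4400, 100, 0]) cube([100, 3800, 2500]);


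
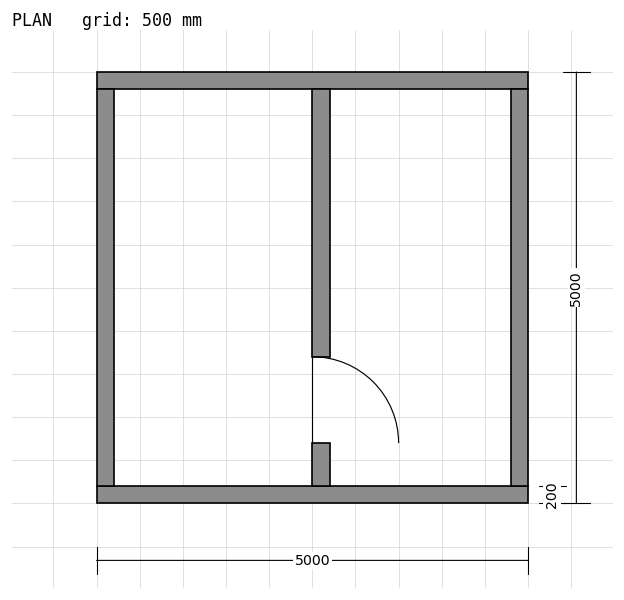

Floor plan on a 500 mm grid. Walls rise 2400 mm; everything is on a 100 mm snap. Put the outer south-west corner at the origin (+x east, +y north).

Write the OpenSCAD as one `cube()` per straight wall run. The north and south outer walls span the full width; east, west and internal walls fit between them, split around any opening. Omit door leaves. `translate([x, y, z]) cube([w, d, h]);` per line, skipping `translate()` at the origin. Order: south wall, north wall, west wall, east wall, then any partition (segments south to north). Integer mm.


cube([5000, 200, 2400]);
translate([0, 4800, 0]) cube([5000, 200, 2400]);
translate([0, 200, 0]) cube([200, 4600, 2400]);
translate([4800, 200, 0]) cube([200, 4600, 2400]);
translate([2500, 200, 0]) cube([200, 500, 2400]);
translate([2500, 1700, 0]) cube([200, 3100, 2400]);
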